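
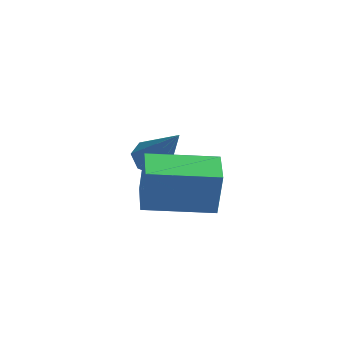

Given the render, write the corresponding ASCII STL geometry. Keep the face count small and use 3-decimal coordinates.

solid 
facet normal -0.972 -0.213 0.100
outer loop
vertex -3.542 -1.214 1.683
vertex -3.797 -0.052 1.677
vertex -3.691 -1.255 0.141
endloop
endfacet
facet normal 0.215 -0.977 0.005
outer loop
vertex -1.563 -0.788 -0.077
vertex -3.542 -1.214 1.683
vertex -3.691 -1.255 0.141
endloop
endfacet
facet normal -0.972 -0.214 0.100
outer loop
vertex -3.691 -1.255 0.141
vertex -3.797 -0.052 1.677
vertex -3.947 -0.093 0.135
endloop
endfacet
facet normal -0.096 -0.026 -0.995
outer loop
vertex -3.947 -0.093 0.135
vertex -1.563 -0.788 -0.077
vertex -3.691 -1.255 0.141
endloop
endfacet
facet normal 0.096 0.026 0.995
outer loop
vertex -3.542 -1.214 1.683
vertex -1.669 0.415 1.459
vertex -3.797 -0.052 1.677
endloop
endfacet
facet normal 0.215 -0.977 0.005
outer loop
vertex -1.413 -0.747 1.465
vertex -3.542 -1.214 1.683
vertex -1.563 -0.788 -0.077
endloop
endfacet
facet normal 0.096 0.026 0.995
outer loop
vertex -1.413 -0.747 1.465
vertex -1.669 0.415 1.459
vertex -3.542 -1.214 1.683
endloop
endfacet
facet normal -0.215 0.977 -0.005
outer loop
vertex -3.797 -0.052 1.677
vertex -1.669 0.415 1.459
vertex -3.947 -0.093 0.135
endloop
endfacet
facet normal -0.096 -0.026 -0.995
outer loop
vertex -1.818 0.374 -0.083
vertex -1.563 -0.788 -0.077
vertex -3.947 -0.093 0.135
endloop
endfacet
facet normal -0.215 0.977 -0.005
outer loop
vertex -3.947 -0.093 0.135
vertex -1.669 0.415 1.459
vertex -1.818 0.374 -0.083
endloop
endfacet
facet normal 0.972 0.213 -0.100
outer loop
vertex -1.818 0.374 -0.083
vertex -1.413 -0.747 1.465
vertex -1.563 -0.788 -0.077
endloop
endfacet
facet normal 0.972 0.214 -0.100
outer loop
vertex -1.669 0.415 1.459
vertex -1.413 -0.747 1.465
vertex -1.818 0.374 -0.083
endloop
endfacet
facet normal -0.473 0.335 -0.815
outer loop
vertex -3.676 3.486 -0.989
vertex -4.184 3.031 -0.881
vertex -4.129 3.678 -0.647
endloop
endfacet
facet normal 0.569 0.753 0.331
outer loop
vertex -3.676 3.486 -0.989
vertex -4.129 3.678 -0.647
vertex -3.196 2.329 0.821
endloop
endfacet
facet normal -0.472 0.335 -0.815
outer loop
vertex -4.129 3.678 -0.647
vertex -4.184 3.031 -0.881
vertex -4.623 3.383 -0.482
endloop
endfacet
facet normal -0.161 0.674 0.721
outer loop
vertex -4.129 3.678 -0.647
vertex -4.623 3.383 -0.482
vertex -3.196 2.329 0.821
endloop
endfacet
facet normal -0.472 0.336 -0.815
outer loop
vertex -4.623 3.383 -0.482
vertex -4.184 3.031 -0.881
vertex -4.787 2.823 -0.618
endloop
endfacet
facet normal -0.668 0.015 0.744
outer loop
vertex -4.623 3.383 -0.482
vertex -4.787 2.823 -0.618
vertex -3.196 2.329 0.821
endloop
endfacet
facet normal -0.471 0.336 -0.816
outer loop
vertex -4.787 2.823 -0.618
vertex -4.184 3.031 -0.881
vertex -4.496 2.42 -0.952
endloop
endfacet
facet normal -0.570 -0.728 0.381
outer loop
vertex -4.787 2.823 -0.618
vertex -4.496 2.42 -0.952
vertex -3.196 2.329 0.821
endloop
endfacet
facet normal -0.473 0.336 -0.815
outer loop
vertex -4.496 2.42 -0.952
vertex -4.184 3.031 -0.881
vertex -3.971 2.477 -1.233
endloop
endfacet
facet normal 0.058 -0.994 -0.093
outer loop
vertex -4.496 2.42 -0.952
vertex -3.971 2.477 -1.233
vertex -3.196 2.329 0.821
endloop
endfacet
facet normal -0.474 0.335 -0.814
outer loop
vertex -3.971 2.477 -1.233
vertex -4.184 3.031 -0.881
vertex -3.606 2.951 -1.25
endloop
endfacet
facet normal 0.744 -0.585 -0.323
outer loop
vertex -3.971 2.477 -1.233
vertex -3.606 2.951 -1.25
vertex -3.196 2.329 0.821
endloop
endfacet
facet normal -0.474 0.335 -0.814
outer loop
vertex -3.606 2.951 -1.25
vertex -4.184 3.031 -0.881
vertex -3.676 3.486 -0.989
endloop
endfacet
facet normal 0.972 0.193 -0.135
outer loop
vertex -3.606 2.951 -1.25
vertex -3.676 3.486 -0.989
vertex -3.196 2.329 0.821
endloop
endfacet

endsolid


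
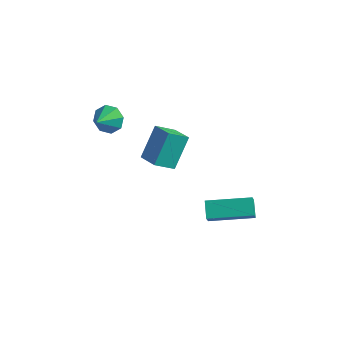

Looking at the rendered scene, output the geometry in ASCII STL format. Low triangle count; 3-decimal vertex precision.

solid 
facet normal -0.890 0.350 -0.291
outer loop
vertex -0.334 -2.354 2.266
vertex 0.185 -1.562 1.632
vertex -0.32 -3.459 0.895
endloop
endfacet
facet normal -0.456 -0.695 0.556
outer loop
vertex 0.695 -3.858 1.228
vertex -0.334 -2.354 2.266
vertex -0.32 -3.459 0.895
endloop
endfacet
facet normal -0.890 0.350 -0.292
outer loop
vertex -0.32 -3.459 0.895
vertex 0.185 -1.562 1.632
vertex 0.2 -2.666 0.262
endloop
endfacet
facet normal 0.009 -0.627 -0.779
outer loop
vertex 0.2 -2.666 0.262
vertex 0.695 -3.858 1.228
vertex -0.32 -3.459 0.895
endloop
endfacet
facet normal -0.008 0.628 0.778
outer loop
vertex -0.334 -2.354 2.266
vertex 1.2 -1.961 1.965
vertex 0.185 -1.562 1.632
endloop
endfacet
facet normal -0.456 -0.695 0.555
outer loop
vertex 0.68 -2.754 2.598
vertex -0.334 -2.354 2.266
vertex 0.695 -3.858 1.228
endloop
endfacet
facet normal -0.008 0.627 0.779
outer loop
vertex 0.68 -2.754 2.598
vertex 1.2 -1.961 1.965
vertex -0.334 -2.354 2.266
endloop
endfacet
facet normal 0.456 0.696 -0.556
outer loop
vertex 0.185 -1.562 1.632
vertex 1.2 -1.961 1.965
vertex 0.2 -2.666 0.262
endloop
endfacet
facet normal 0.007 -0.628 -0.778
outer loop
vertex 1.214 -3.066 0.594
vertex 0.695 -3.858 1.228
vertex 0.2 -2.666 0.262
endloop
endfacet
facet normal 0.456 0.695 -0.556
outer loop
vertex 0.2 -2.666 0.262
vertex 1.2 -1.961 1.965
vertex 1.214 -3.066 0.594
endloop
endfacet
facet normal 0.890 -0.350 0.292
outer loop
vertex 1.214 -3.066 0.594
vertex 0.68 -2.754 2.598
vertex 0.695 -3.858 1.228
endloop
endfacet
facet normal 0.890 -0.351 0.292
outer loop
vertex 1.2 -1.961 1.965
vertex 0.68 -2.754 2.598
vertex 1.214 -3.066 0.594
endloop
endfacet
facet normal -0.524 0.635 0.568
outer loop
vertex 1.633 -1.3 -3.018
vertex 3.399 -0.087 -2.745
vertex 1.418 -0.823 -3.75
endloop
endfacet
facet normal -0.818 -0.562 -0.126
outer loop
vertex 1.921 -1.433 -4.295
vertex 1.633 -1.3 -3.018
vertex 1.418 -0.823 -3.75
endloop
endfacet
facet normal -0.524 0.635 0.567
outer loop
vertex 1.418 -0.823 -3.75
vertex 3.399 -0.087 -2.745
vertex 3.184 0.39 -3.478
endloop
endfacet
facet normal -0.239 0.530 -0.814
outer loop
vertex 3.184 0.39 -3.478
vertex 1.921 -1.433 -4.295
vertex 1.418 -0.823 -3.75
endloop
endfacet
facet normal 0.238 -0.530 0.814
outer loop
vertex 1.633 -1.3 -3.018
vertex 3.902 -0.697 -3.29
vertex 3.399 -0.087 -2.745
endloop
endfacet
facet normal -0.818 -0.562 -0.126
outer loop
vertex 2.136 -1.91 -3.562
vertex 1.633 -1.3 -3.018
vertex 1.921 -1.433 -4.295
endloop
endfacet
facet normal 0.238 -0.530 0.814
outer loop
vertex 2.136 -1.91 -3.562
vertex 3.902 -0.697 -3.29
vertex 1.633 -1.3 -3.018
endloop
endfacet
facet normal 0.818 0.562 0.126
outer loop
vertex 3.399 -0.087 -2.745
vertex 3.902 -0.697 -3.29
vertex 3.184 0.39 -3.478
endloop
endfacet
facet normal -0.238 0.530 -0.814
outer loop
vertex 3.687 -0.22 -4.022
vertex 1.921 -1.433 -4.295
vertex 3.184 0.39 -3.478
endloop
endfacet
facet normal 0.818 0.562 0.126
outer loop
vertex 3.184 0.39 -3.478
vertex 3.902 -0.697 -3.29
vertex 3.687 -0.22 -4.022
endloop
endfacet
facet normal 0.524 -0.635 -0.567
outer loop
vertex 3.687 -0.22 -4.022
vertex 2.136 -1.91 -3.562
vertex 1.921 -1.433 -4.295
endloop
endfacet
facet normal 0.524 -0.635 -0.568
outer loop
vertex 3.902 -0.697 -3.29
vertex 2.136 -1.91 -3.562
vertex 3.687 -0.22 -4.022
endloop
endfacet
facet normal -0.082 0.856 -0.510
outer loop
vertex -1.395 -3.416 2.351
vertex -2.126 -3.366 2.552
vertex -1.469 -3.126 2.85
endloop
endfacet
facet normal 0.883 -0.338 0.327
outer loop
vertex -1.395 -3.416 2.351
vertex -1.469 -3.126 2.85
vertex -2.034 -4.334 3.128
endloop
endfacet
facet normal -0.082 0.856 -0.510
outer loop
vertex -1.469 -3.126 2.85
vertex -2.126 -3.366 2.552
vertex -1.929 -2.977 3.174
endloop
endfacet
facet normal 0.559 -0.071 0.826
outer loop
vertex -1.469 -3.126 2.85
vertex -1.929 -2.977 3.174
vertex -2.034 -4.334 3.128
endloop
endfacet
facet normal -0.082 0.856 -0.510
outer loop
vertex -1.929 -2.977 3.174
vertex -2.126 -3.366 2.552
vertex -2.503 -3.056 3.134
endloop
endfacet
facet normal -0.066 -0.029 0.997
outer loop
vertex -1.929 -2.977 3.174
vertex -2.503 -3.056 3.134
vertex -2.034 -4.334 3.128
endloop
endfacet
facet normal -0.081 0.857 -0.509
outer loop
vertex -2.503 -3.056 3.134
vertex -2.126 -3.366 2.552
vertex -2.857 -3.316 2.753
endloop
endfacet
facet normal -0.628 -0.234 0.743
outer loop
vertex -2.503 -3.056 3.134
vertex -2.857 -3.316 2.753
vertex -2.034 -4.334 3.128
endloop
endfacet
facet normal -0.082 0.856 -0.510
outer loop
vertex -2.857 -3.316 2.753
vertex -2.126 -3.366 2.552
vertex -2.783 -3.606 2.254
endloop
endfacet
facet normal -0.797 -0.566 0.211
outer loop
vertex -2.857 -3.316 2.753
vertex -2.783 -3.606 2.254
vertex -2.034 -4.334 3.128
endloop
endfacet
facet normal -0.082 0.856 -0.510
outer loop
vertex -2.783 -3.606 2.254
vertex -2.126 -3.366 2.552
vertex -2.324 -3.755 1.93
endloop
endfacet
facet normal -0.473 -0.833 -0.288
outer loop
vertex -2.783 -3.606 2.254
vertex -2.324 -3.755 1.93
vertex -2.034 -4.334 3.128
endloop
endfacet
facet normal -0.082 0.857 -0.509
outer loop
vertex -2.324 -3.755 1.93
vertex -2.126 -3.366 2.552
vertex -1.749 -3.676 1.97
endloop
endfacet
facet normal 0.152 -0.875 -0.460
outer loop
vertex -2.324 -3.755 1.93
vertex -1.749 -3.676 1.97
vertex -2.034 -4.334 3.128
endloop
endfacet
facet normal -0.081 0.857 -0.509
outer loop
vertex -1.749 -3.676 1.97
vertex -2.126 -3.366 2.552
vertex -1.395 -3.416 2.351
endloop
endfacet
facet normal 0.713 -0.670 -0.205
outer loop
vertex -1.749 -3.676 1.97
vertex -1.395 -3.416 2.351
vertex -2.034 -4.334 3.128
endloop
endfacet

endsolid


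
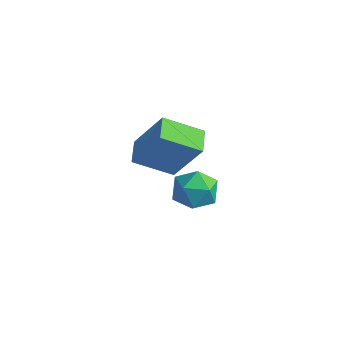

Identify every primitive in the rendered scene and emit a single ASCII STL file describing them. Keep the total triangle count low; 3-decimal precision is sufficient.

solid 
facet normal -0.517 0.837 0.180
outer loop
vertex -1.036 1.194 0.674
vertex 0.169 2.116 -0.157
vertex -2.121 0.926 -1.198
endloop
endfacet
facet normal -0.697 -0.533 0.480
outer loop
vertex -1.589 0.064 -1.383
vertex -1.036 1.194 0.674
vertex -2.121 0.926 -1.198
endloop
endfacet
facet normal -0.517 0.837 0.180
outer loop
vertex -2.121 0.926 -1.198
vertex 0.169 2.116 -0.157
vertex -0.916 1.849 -2.028
endloop
endfacet
facet normal -0.497 -0.123 -0.859
outer loop
vertex -0.916 1.849 -2.028
vertex -1.589 0.064 -1.383
vertex -2.121 0.926 -1.198
endloop
endfacet
facet normal 0.498 0.123 0.858
outer loop
vertex -1.036 1.194 0.674
vertex 0.701 1.254 -0.342
vertex 0.169 2.116 -0.157
endloop
endfacet
facet normal -0.697 -0.533 0.480
outer loop
vertex -0.504 0.331 0.488
vertex -1.036 1.194 0.674
vertex -1.589 0.064 -1.383
endloop
endfacet
facet normal 0.498 0.122 0.859
outer loop
vertex -0.504 0.331 0.488
vertex 0.701 1.254 -0.342
vertex -1.036 1.194 0.674
endloop
endfacet
facet normal 0.697 0.533 -0.480
outer loop
vertex 0.169 2.116 -0.157
vertex 0.701 1.254 -0.342
vertex -0.916 1.849 -2.028
endloop
endfacet
facet normal -0.498 -0.122 -0.858
outer loop
vertex -0.384 0.986 -2.214
vertex -1.589 0.064 -1.383
vertex -0.916 1.849 -2.028
endloop
endfacet
facet normal 0.697 0.533 -0.480
outer loop
vertex -0.916 1.849 -2.028
vertex 0.701 1.254 -0.342
vertex -0.384 0.986 -2.214
endloop
endfacet
facet normal 0.516 -0.837 -0.180
outer loop
vertex -0.384 0.986 -2.214
vertex -0.504 0.331 0.488
vertex -1.589 0.064 -1.383
endloop
endfacet
facet normal 0.517 -0.837 -0.180
outer loop
vertex 0.701 1.254 -0.342
vertex -0.504 0.331 0.488
vertex -0.384 0.986 -2.214
endloop
endfacet
facet normal 0.018 0.993 -0.118
outer loop
vertex 3.008 -1.815 1.324
vertex 2.504 -1.722 2.031
vertex 3.373 -1.728 2.111
endloop
endfacet
facet normal 0.619 0.696 -0.364
outer loop
vertex 3.008 -1.815 1.324
vertex 3.373 -1.728 2.111
vertex 3.693 -2.309 1.544
endloop
endfacet
facet normal 0.441 0.224 -0.869
outer loop
vertex 3.008 -1.815 1.324
vertex 3.693 -2.309 1.544
vertex 3.021 -2.662 1.112
endloop
endfacet
facet normal -0.270 0.230 -0.935
outer loop
vertex 3.008 -1.815 1.324
vertex 3.021 -2.662 1.112
vertex 2.287 -2.299 1.413
endloop
endfacet
facet normal -0.531 0.704 -0.471
outer loop
vertex 3.008 -1.815 1.324
vertex 2.287 -2.299 1.413
vertex 2.504 -1.722 2.031
endloop
endfacet
facet normal 0.924 0.340 0.173
outer loop
vertex 3.693 -2.309 1.544
vertex 3.373 -1.728 2.111
vertex 3.613 -2.521 2.387
endloop
endfacet
facet normal -0.047 0.820 0.571
outer loop
vertex 3.373 -1.728 2.111
vertex 2.504 -1.722 2.031
vertex 2.879 -2.158 2.688
endloop
endfacet
facet normal -0.936 0.352 -0.000
outer loop
vertex 2.504 -1.722 2.031
vertex 2.287 -2.299 1.413
vertex 2.207 -2.511 2.256
endloop
endfacet
facet normal -0.514 -0.417 -0.750
outer loop
vertex 2.287 -2.299 1.413
vertex 3.021 -2.662 1.112
vertex 2.527 -3.092 1.689
endloop
endfacet
facet normal 0.637 -0.423 -0.644
outer loop
vertex 3.021 -2.662 1.112
vertex 3.693 -2.309 1.544
vertex 3.396 -3.098 1.769
endloop
endfacet
facet normal 0.270 -0.230 0.935
outer loop
vertex 2.892 -3.005 2.476
vertex 3.613 -2.521 2.387
vertex 2.879 -2.158 2.688
endloop
endfacet
facet normal -0.441 -0.224 0.869
outer loop
vertex 2.892 -3.005 2.476
vertex 2.879 -2.158 2.688
vertex 2.207 -2.511 2.256
endloop
endfacet
facet normal -0.619 -0.696 0.364
outer loop
vertex 2.892 -3.005 2.476
vertex 2.207 -2.511 2.256
vertex 2.527 -3.092 1.689
endloop
endfacet
facet normal -0.018 -0.993 0.118
outer loop
vertex 2.892 -3.005 2.476
vertex 2.527 -3.092 1.689
vertex 3.396 -3.098 1.769
endloop
endfacet
facet normal 0.531 -0.704 0.471
outer loop
vertex 2.892 -3.005 2.476
vertex 3.396 -3.098 1.769
vertex 3.613 -2.521 2.387
endloop
endfacet
facet normal 0.514 0.417 0.750
outer loop
vertex 2.879 -2.158 2.688
vertex 3.613 -2.521 2.387
vertex 3.373 -1.728 2.111
endloop
endfacet
facet normal -0.637 0.423 0.644
outer loop
vertex 2.207 -2.511 2.256
vertex 2.879 -2.158 2.688
vertex 2.504 -1.722 2.031
endloop
endfacet
facet normal -0.924 -0.340 -0.173
outer loop
vertex 2.527 -3.092 1.689
vertex 2.207 -2.511 2.256
vertex 2.287 -2.299 1.413
endloop
endfacet
facet normal 0.047 -0.820 -0.571
outer loop
vertex 3.396 -3.098 1.769
vertex 2.527 -3.092 1.689
vertex 3.021 -2.662 1.112
endloop
endfacet
facet normal 0.936 -0.352 0.000
outer loop
vertex 3.613 -2.521 2.387
vertex 3.396 -3.098 1.769
vertex 3.693 -2.309 1.544
endloop
endfacet

endsolid


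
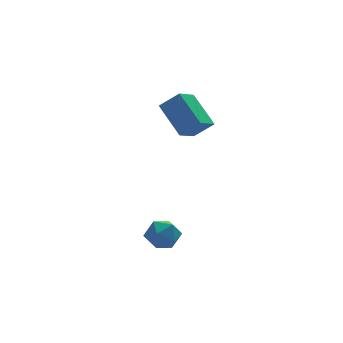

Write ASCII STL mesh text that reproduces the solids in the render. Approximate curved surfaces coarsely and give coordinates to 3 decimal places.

solid 
facet normal 0.247 0.282 0.927
outer loop
vertex -0.265 0.088 -1.474
vertex -0.894 -0.152 -1.233
vertex -0.329 -0.588 -1.251
endloop
endfacet
facet normal 0.828 0.103 0.551
outer loop
vertex -0.265 0.088 -1.474
vertex -0.329 -0.588 -1.251
vertex 0.046 -0.44 -1.842
endloop
endfacet
facet normal 0.853 0.521 -0.027
outer loop
vertex -0.265 0.088 -1.474
vertex 0.046 -0.44 -1.842
vertex -0.288 0.088 -2.189
endloop
endfacet
facet normal 0.287 0.958 -0.009
outer loop
vertex -0.265 0.088 -1.474
vertex -0.288 0.088 -2.189
vertex -0.87 0.266 -1.812
endloop
endfacet
facet normal -0.086 0.809 0.581
outer loop
vertex -0.265 0.088 -1.474
vertex -0.87 0.266 -1.812
vertex -0.894 -0.152 -1.233
endloop
endfacet
facet normal 0.751 -0.570 0.334
outer loop
vertex 0.046 -0.44 -1.842
vertex -0.329 -0.588 -1.251
vertex -0.39 -1.006 -1.828
endloop
endfacet
facet normal -0.187 -0.282 0.941
outer loop
vertex -0.329 -0.588 -1.251
vertex -0.894 -0.152 -1.233
vertex -0.972 -0.828 -1.451
endloop
endfacet
facet normal -0.728 0.570 0.381
outer loop
vertex -0.894 -0.152 -1.233
vertex -0.87 0.266 -1.812
vertex -1.306 -0.3 -1.798
endloop
endfacet
facet normal -0.124 0.810 -0.574
outer loop
vertex -0.87 0.266 -1.812
vertex -0.288 0.088 -2.189
vertex -0.931 -0.152 -2.389
endloop
endfacet
facet normal 0.791 0.103 -0.604
outer loop
vertex -0.288 0.088 -2.189
vertex 0.046 -0.44 -1.842
vertex -0.366 -0.588 -2.407
endloop
endfacet
facet normal -0.287 -0.958 0.009
outer loop
vertex -0.995 -0.828 -2.166
vertex -0.39 -1.006 -1.828
vertex -0.972 -0.828 -1.451
endloop
endfacet
facet normal -0.853 -0.521 0.027
outer loop
vertex -0.995 -0.828 -2.166
vertex -0.972 -0.828 -1.451
vertex -1.306 -0.3 -1.798
endloop
endfacet
facet normal -0.828 -0.103 -0.551
outer loop
vertex -0.995 -0.828 -2.166
vertex -1.306 -0.3 -1.798
vertex -0.931 -0.152 -2.389
endloop
endfacet
facet normal -0.247 -0.282 -0.927
outer loop
vertex -0.995 -0.828 -2.166
vertex -0.931 -0.152 -2.389
vertex -0.366 -0.588 -2.407
endloop
endfacet
facet normal 0.086 -0.809 -0.581
outer loop
vertex -0.995 -0.828 -2.166
vertex -0.366 -0.588 -2.407
vertex -0.39 -1.006 -1.828
endloop
endfacet
facet normal 0.124 -0.810 0.574
outer loop
vertex -0.972 -0.828 -1.451
vertex -0.39 -1.006 -1.828
vertex -0.329 -0.588 -1.251
endloop
endfacet
facet normal -0.791 -0.103 0.604
outer loop
vertex -1.306 -0.3 -1.798
vertex -0.972 -0.828 -1.451
vertex -0.894 -0.152 -1.233
endloop
endfacet
facet normal -0.751 0.570 -0.334
outer loop
vertex -0.931 -0.152 -2.389
vertex -1.306 -0.3 -1.798
vertex -0.87 0.266 -1.812
endloop
endfacet
facet normal 0.187 0.282 -0.941
outer loop
vertex -0.366 -0.588 -2.407
vertex -0.931 -0.152 -2.389
vertex -0.288 0.088 -2.189
endloop
endfacet
facet normal 0.728 -0.570 -0.381
outer loop
vertex -0.39 -1.006 -1.828
vertex -0.366 -0.588 -2.407
vertex 0.046 -0.44 -1.842
endloop
endfacet
facet normal -0.696 -0.579 0.426
outer loop
vertex 1.296 1.434 2.522
vertex 0.894 2.636 3.498
vertex 0.63 1.748 1.861
endloop
endfacet
facet normal 0.251 -0.751 -0.610
outer loop
vertex 1.346 2.344 1.422
vertex 1.296 1.434 2.522
vertex 0.63 1.748 1.861
endloop
endfacet
facet normal -0.695 -0.579 0.426
outer loop
vertex 0.63 1.748 1.861
vertex 0.894 2.636 3.498
vertex 0.227 2.95 2.837
endloop
endfacet
facet normal -0.673 0.317 -0.668
outer loop
vertex 0.227 2.95 2.837
vertex 1.346 2.344 1.422
vertex 0.63 1.748 1.861
endloop
endfacet
facet normal 0.673 -0.317 0.668
outer loop
vertex 1.296 1.434 2.522
vertex 1.61 3.232 3.059
vertex 0.894 2.636 3.498
endloop
endfacet
facet normal 0.251 -0.751 -0.610
outer loop
vertex 2.013 2.03 2.083
vertex 1.296 1.434 2.522
vertex 1.346 2.344 1.422
endloop
endfacet
facet normal 0.673 -0.317 0.668
outer loop
vertex 2.013 2.03 2.083
vertex 1.61 3.232 3.059
vertex 1.296 1.434 2.522
endloop
endfacet
facet normal -0.251 0.751 0.610
outer loop
vertex 0.894 2.636 3.498
vertex 1.61 3.232 3.059
vertex 0.227 2.95 2.837
endloop
endfacet
facet normal -0.673 0.317 -0.668
outer loop
vertex 0.944 3.546 2.398
vertex 1.346 2.344 1.422
vertex 0.227 2.95 2.837
endloop
endfacet
facet normal -0.251 0.752 0.610
outer loop
vertex 0.227 2.95 2.837
vertex 1.61 3.232 3.059
vertex 0.944 3.546 2.398
endloop
endfacet
facet normal 0.695 0.579 -0.426
outer loop
vertex 0.944 3.546 2.398
vertex 2.013 2.03 2.083
vertex 1.346 2.344 1.422
endloop
endfacet
facet normal 0.695 0.579 -0.426
outer loop
vertex 1.61 3.232 3.059
vertex 2.013 2.03 2.083
vertex 0.944 3.546 2.398
endloop
endfacet

endsolid


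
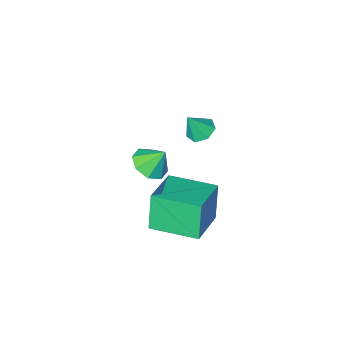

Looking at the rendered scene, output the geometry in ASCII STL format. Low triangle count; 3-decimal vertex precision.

solid 
facet normal 0.408 -0.385 -0.828
outer loop
vertex 0.363 -4.574 -1.007
vertex -0.226 -4.212 -1.466
vertex 0.528 -3.991 -1.197
endloop
endfacet
facet normal 0.486 0.144 0.862
outer loop
vertex 0.363 -4.574 -1.007
vertex 0.528 -3.991 -1.197
vertex -0.674 -3.788 -0.554
endloop
endfacet
facet normal 0.408 -0.384 -0.828
outer loop
vertex 0.528 -3.991 -1.197
vertex -0.226 -4.212 -1.466
vertex 0.251 -3.537 -1.544
endloop
endfacet
facet normal 0.426 0.699 0.575
outer loop
vertex 0.528 -3.991 -1.197
vertex 0.251 -3.537 -1.544
vertex -0.674 -3.788 -0.554
endloop
endfacet
facet normal 0.408 -0.384 -0.828
outer loop
vertex 0.251 -3.537 -1.544
vertex -0.226 -4.212 -1.466
vertex -0.305 -3.478 -1.845
endloop
endfacet
facet normal -0.020 0.973 0.228
outer loop
vertex 0.251 -3.537 -1.544
vertex -0.305 -3.478 -1.845
vertex -0.674 -3.788 -0.554
endloop
endfacet
facet normal 0.408 -0.384 -0.829
outer loop
vertex -0.305 -3.478 -1.845
vertex -0.226 -4.212 -1.466
vertex -0.815 -3.849 -1.924
endloop
endfacet
facet normal -0.591 0.807 0.025
outer loop
vertex -0.305 -3.478 -1.845
vertex -0.815 -3.849 -1.924
vertex -0.674 -3.788 -0.554
endloop
endfacet
facet normal 0.407 -0.385 -0.828
outer loop
vertex -0.815 -3.849 -1.924
vertex -0.226 -4.212 -1.466
vertex -0.98 -4.432 -1.734
endloop
endfacet
facet normal -0.951 0.297 0.085
outer loop
vertex -0.815 -3.849 -1.924
vertex -0.98 -4.432 -1.734
vertex -0.674 -3.788 -0.554
endloop
endfacet
facet normal 0.407 -0.385 -0.828
outer loop
vertex -0.98 -4.432 -1.734
vertex -0.226 -4.212 -1.466
vertex -0.703 -4.886 -1.387
endloop
endfacet
facet normal -0.891 -0.259 0.372
outer loop
vertex -0.98 -4.432 -1.734
vertex -0.703 -4.886 -1.387
vertex -0.674 -3.788 -0.554
endloop
endfacet
facet normal 0.407 -0.385 -0.828
outer loop
vertex -0.703 -4.886 -1.387
vertex -0.226 -4.212 -1.466
vertex -0.146 -4.945 -1.086
endloop
endfacet
facet normal -0.445 -0.534 0.719
outer loop
vertex -0.703 -4.886 -1.387
vertex -0.146 -4.945 -1.086
vertex -0.674 -3.788 -0.554
endloop
endfacet
facet normal 0.409 -0.384 -0.828
outer loop
vertex -0.146 -4.945 -1.086
vertex -0.226 -4.212 -1.466
vertex 0.363 -4.574 -1.007
endloop
endfacet
facet normal 0.124 -0.367 0.922
outer loop
vertex -0.146 -4.945 -1.086
vertex 0.363 -4.574 -1.007
vertex -0.674 -3.788 -0.554
endloop
endfacet
facet normal -0.634 0.772 0.044
outer loop
vertex -2.119 -2.216 -2.073
vertex -0.68 -1.062 -1.577
vertex -1.82 -1.876 -3.733
endloop
endfacet
facet normal -0.753 -0.604 -0.259
outer loop
vertex -0.52 -3.458 -3.823
vertex -2.119 -2.216 -2.073
vertex -1.82 -1.876 -3.733
endloop
endfacet
facet normal -0.634 0.772 0.044
outer loop
vertex -1.82 -1.876 -3.733
vertex -0.68 -1.062 -1.577
vertex -0.381 -0.722 -3.236
endloop
endfacet
facet normal 0.174 0.198 -0.965
outer loop
vertex -0.381 -0.722 -3.236
vertex -0.52 -3.458 -3.823
vertex -1.82 -1.876 -3.733
endloop
endfacet
facet normal -0.174 -0.198 0.965
outer loop
vertex -2.119 -2.216 -2.073
vertex 0.62 -2.644 -1.667
vertex -0.68 -1.062 -1.577
endloop
endfacet
facet normal -0.753 -0.604 -0.260
outer loop
vertex -0.819 -3.798 -2.164
vertex -2.119 -2.216 -2.073
vertex -0.52 -3.458 -3.823
endloop
endfacet
facet normal -0.174 -0.198 0.965
outer loop
vertex -0.819 -3.798 -2.164
vertex 0.62 -2.644 -1.667
vertex -2.119 -2.216 -2.073
endloop
endfacet
facet normal 0.753 0.604 0.260
outer loop
vertex -0.68 -1.062 -1.577
vertex 0.62 -2.644 -1.667
vertex -0.381 -0.722 -3.236
endloop
endfacet
facet normal 0.174 0.198 -0.965
outer loop
vertex 0.919 -2.304 -3.327
vertex -0.52 -3.458 -3.823
vertex -0.381 -0.722 -3.236
endloop
endfacet
facet normal 0.753 0.604 0.259
outer loop
vertex -0.381 -0.722 -3.236
vertex 0.62 -2.644 -1.667
vertex 0.919 -2.304 -3.327
endloop
endfacet
facet normal 0.634 -0.772 -0.044
outer loop
vertex 0.919 -2.304 -3.327
vertex -0.819 -3.798 -2.164
vertex -0.52 -3.458 -3.823
endloop
endfacet
facet normal 0.634 -0.772 -0.044
outer loop
vertex 0.62 -2.644 -1.667
vertex -0.819 -3.798 -2.164
vertex 0.919 -2.304 -3.327
endloop
endfacet
facet normal -0.492 0.075 -0.867
outer loop
vertex -0.944 -2.645 1.309
vertex -1.463 -2.468 1.619
vertex -1.001 -2.107 1.388
endloop
endfacet
facet normal 0.994 0.110 -0.029
outer loop
vertex -0.944 -2.645 1.309
vertex -1.001 -2.107 1.388
vertex -0.917 -2.552 2.581
endloop
endfacet
facet normal -0.492 0.075 -0.867
outer loop
vertex -1.001 -2.107 1.388
vertex -1.463 -2.468 1.619
vertex -1.406 -1.841 1.641
endloop
endfacet
facet normal 0.631 0.740 0.232
outer loop
vertex -1.001 -2.107 1.388
vertex -1.406 -1.841 1.641
vertex -0.917 -2.552 2.581
endloop
endfacet
facet normal -0.493 0.075 -0.867
outer loop
vertex -1.406 -1.841 1.641
vertex -1.463 -2.468 1.619
vertex -1.854 -2.047 1.878
endloop
endfacet
facet normal -0.037 0.788 0.615
outer loop
vertex -1.406 -1.841 1.641
vertex -1.854 -2.047 1.878
vertex -0.917 -2.552 2.581
endloop
endfacet
facet normal -0.492 0.077 -0.867
outer loop
vertex -1.854 -2.047 1.878
vertex -1.463 -2.468 1.619
vertex -2.008 -2.57 1.919
endloop
endfacet
facet normal -0.509 0.215 0.833
outer loop
vertex -1.854 -2.047 1.878
vertex -2.008 -2.57 1.919
vertex -0.917 -2.552 2.581
endloop
endfacet
facet normal -0.492 0.077 -0.867
outer loop
vertex -2.008 -2.57 1.919
vertex -1.463 -2.468 1.619
vertex -1.752 -3.016 1.734
endloop
endfacet
facet normal -0.428 -0.545 0.721
outer loop
vertex -2.008 -2.57 1.919
vertex -1.752 -3.016 1.734
vertex -0.917 -2.552 2.581
endloop
endfacet
facet normal -0.491 0.077 -0.868
outer loop
vertex -1.752 -3.016 1.734
vertex -1.463 -2.468 1.619
vertex -1.278 -3.049 1.463
endloop
endfacet
facet normal 0.143 -0.921 0.363
outer loop
vertex -1.752 -3.016 1.734
vertex -1.278 -3.049 1.463
vertex -0.917 -2.552 2.581
endloop
endfacet
facet normal -0.492 0.076 -0.867
outer loop
vertex -1.278 -3.049 1.463
vertex -1.463 -2.468 1.619
vertex -0.944 -2.645 1.309
endloop
endfacet
facet normal 0.776 -0.630 0.030
outer loop
vertex -1.278 -3.049 1.463
vertex -0.944 -2.645 1.309
vertex -0.917 -2.552 2.581
endloop
endfacet

endsolid


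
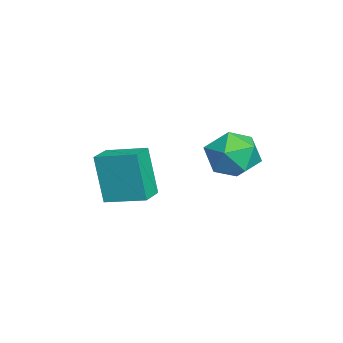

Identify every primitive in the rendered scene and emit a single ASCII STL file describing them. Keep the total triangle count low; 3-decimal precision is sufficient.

solid 
facet normal -0.927 0.352 -0.128
outer loop
vertex -1.923 -3.861 -0.964
vertex -1.419 -2.406 -0.61
vertex -1.524 -3.521 -2.925
endloop
endfacet
facet normal -0.319 -0.921 -0.224
outer loop
vertex -0.541 -3.894 -2.79
vertex -1.923 -3.861 -0.964
vertex -1.524 -3.521 -2.925
endloop
endfacet
facet normal -0.927 0.352 -0.128
outer loop
vertex -1.524 -3.521 -2.925
vertex -1.419 -2.406 -0.61
vertex -1.02 -2.066 -2.571
endloop
endfacet
facet normal 0.196 0.167 -0.966
outer loop
vertex -1.02 -2.066 -2.571
vertex -0.541 -3.894 -2.79
vertex -1.524 -3.521 -2.925
endloop
endfacet
facet normal -0.196 -0.167 0.966
outer loop
vertex -1.923 -3.861 -0.964
vertex -0.436 -2.779 -0.475
vertex -1.419 -2.406 -0.61
endloop
endfacet
facet normal -0.319 -0.921 -0.224
outer loop
vertex -0.94 -4.234 -0.829
vertex -1.923 -3.861 -0.964
vertex -0.541 -3.894 -2.79
endloop
endfacet
facet normal -0.196 -0.167 0.966
outer loop
vertex -0.94 -4.234 -0.829
vertex -0.436 -2.779 -0.475
vertex -1.923 -3.861 -0.964
endloop
endfacet
facet normal 0.319 0.921 0.224
outer loop
vertex -1.419 -2.406 -0.61
vertex -0.436 -2.779 -0.475
vertex -1.02 -2.066 -2.571
endloop
endfacet
facet normal 0.196 0.167 -0.966
outer loop
vertex -0.037 -2.439 -2.436
vertex -0.541 -3.894 -2.79
vertex -1.02 -2.066 -2.571
endloop
endfacet
facet normal 0.319 0.921 0.224
outer loop
vertex -1.02 -2.066 -2.571
vertex -0.436 -2.779 -0.475
vertex -0.037 -2.439 -2.436
endloop
endfacet
facet normal 0.927 -0.352 0.128
outer loop
vertex -0.037 -2.439 -2.436
vertex -0.94 -4.234 -0.829
vertex -0.541 -3.894 -2.79
endloop
endfacet
facet normal 0.927 -0.352 0.128
outer loop
vertex -0.436 -2.779 -0.475
vertex -0.94 -4.234 -0.829
vertex -0.037 -2.439 -2.436
endloop
endfacet
facet normal -0.611 0.785 -0.106
outer loop
vertex 1.221 1.327 0.03
vertex 0.406 0.675 -0.098
vertex 0.667 1.008 0.865
endloop
endfacet
facet normal -0.062 0.945 0.320
outer loop
vertex 1.221 1.327 0.03
vertex 0.667 1.008 0.865
vertex 1.715 1.058 0.919
endloop
endfacet
facet normal 0.541 0.840 -0.046
outer loop
vertex 1.221 1.327 0.03
vertex 1.715 1.058 0.919
vertex 2.103 0.757 -0.011
endloop
endfacet
facet normal 0.364 0.614 -0.701
outer loop
vertex 1.221 1.327 0.03
vertex 2.103 0.757 -0.011
vertex 1.294 0.52 -0.639
endloop
endfacet
facet normal -0.348 0.580 -0.737
outer loop
vertex 1.221 1.327 0.03
vertex 1.294 0.52 -0.639
vertex 0.406 0.675 -0.098
endloop
endfacet
facet normal -0.068 0.489 0.870
outer loop
vertex 1.715 1.058 0.919
vertex 0.667 1.008 0.865
vertex 1.206 0.24 1.339
endloop
endfacet
facet normal -0.957 0.229 0.180
outer loop
vertex 0.667 1.008 0.865
vertex 0.406 0.675 -0.098
vertex 0.397 0.003 0.711
endloop
endfacet
facet normal -0.530 -0.102 -0.842
outer loop
vertex 0.406 0.675 -0.098
vertex 1.294 0.52 -0.639
vertex 0.785 -0.298 -0.219
endloop
endfacet
facet normal 0.621 -0.047 -0.782
outer loop
vertex 1.294 0.52 -0.639
vertex 2.103 0.757 -0.011
vertex 1.833 -0.248 -0.165
endloop
endfacet
facet normal 0.907 0.319 0.275
outer loop
vertex 2.103 0.757 -0.011
vertex 1.715 1.058 0.919
vertex 2.094 0.085 0.798
endloop
endfacet
facet normal -0.364 -0.614 0.701
outer loop
vertex 1.279 -0.567 0.67
vertex 1.206 0.24 1.339
vertex 0.397 0.003 0.711
endloop
endfacet
facet normal -0.541 -0.840 0.046
outer loop
vertex 1.279 -0.567 0.67
vertex 0.397 0.003 0.711
vertex 0.785 -0.298 -0.219
endloop
endfacet
facet normal 0.062 -0.945 -0.320
outer loop
vertex 1.279 -0.567 0.67
vertex 0.785 -0.298 -0.219
vertex 1.833 -0.248 -0.165
endloop
endfacet
facet normal 0.611 -0.785 0.106
outer loop
vertex 1.279 -0.567 0.67
vertex 1.833 -0.248 -0.165
vertex 2.094 0.085 0.798
endloop
endfacet
facet normal 0.348 -0.580 0.737
outer loop
vertex 1.279 -0.567 0.67
vertex 2.094 0.085 0.798
vertex 1.206 0.24 1.339
endloop
endfacet
facet normal -0.621 0.047 0.782
outer loop
vertex 0.397 0.003 0.711
vertex 1.206 0.24 1.339
vertex 0.667 1.008 0.865
endloop
endfacet
facet normal -0.907 -0.319 -0.275
outer loop
vertex 0.785 -0.298 -0.219
vertex 0.397 0.003 0.711
vertex 0.406 0.675 -0.098
endloop
endfacet
facet normal 0.068 -0.489 -0.870
outer loop
vertex 1.833 -0.248 -0.165
vertex 0.785 -0.298 -0.219
vertex 1.294 0.52 -0.639
endloop
endfacet
facet normal 0.957 -0.229 -0.180
outer loop
vertex 2.094 0.085 0.798
vertex 1.833 -0.248 -0.165
vertex 2.103 0.757 -0.011
endloop
endfacet
facet normal 0.530 0.102 0.842
outer loop
vertex 1.206 0.24 1.339
vertex 2.094 0.085 0.798
vertex 1.715 1.058 0.919
endloop
endfacet

endsolid


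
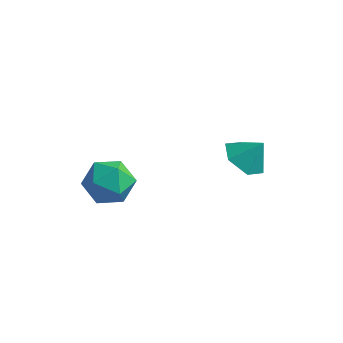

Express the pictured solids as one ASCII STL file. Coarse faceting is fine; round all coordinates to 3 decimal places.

solid 
facet normal -0.530 -0.279 -0.801
outer loop
vertex 2.07 1.614 -0.814
vertex 1.224 1.638 -0.263
vertex 1.531 2.466 -0.754
endloop
endfacet
facet normal 0.844 0.536 -0.022
outer loop
vertex 2.07 1.614 -0.814
vertex 1.531 2.466 -0.754
vertex 1.876 1.982 0.723
endloop
endfacet
facet normal -0.530 -0.279 -0.801
outer loop
vertex 1.531 2.466 -0.754
vertex 1.224 1.638 -0.263
vertex 0.685 2.49 -0.203
endloop
endfacet
facet normal 0.198 0.944 0.263
outer loop
vertex 1.531 2.466 -0.754
vertex 0.685 2.49 -0.203
vertex 1.876 1.982 0.723
endloop
endfacet
facet normal -0.530 -0.279 -0.801
outer loop
vertex 0.685 2.49 -0.203
vertex 1.224 1.638 -0.263
vertex 0.378 1.663 0.288
endloop
endfacet
facet normal -0.339 0.570 0.748
outer loop
vertex 0.685 2.49 -0.203
vertex 0.378 1.663 0.288
vertex 1.876 1.982 0.723
endloop
endfacet
facet normal -0.530 -0.280 -0.801
outer loop
vertex 0.378 1.663 0.288
vertex 1.224 1.638 -0.263
vertex 0.917 0.811 0.229
endloop
endfacet
facet normal -0.231 -0.212 0.950
outer loop
vertex 0.378 1.663 0.288
vertex 0.917 0.811 0.229
vertex 1.876 1.982 0.723
endloop
endfacet
facet normal -0.529 -0.280 -0.801
outer loop
vertex 0.917 0.811 0.229
vertex 1.224 1.638 -0.263
vertex 1.764 0.786 -0.322
endloop
endfacet
facet normal 0.415 -0.620 0.666
outer loop
vertex 0.917 0.811 0.229
vertex 1.764 0.786 -0.322
vertex 1.876 1.982 0.723
endloop
endfacet
facet normal -0.529 -0.280 -0.801
outer loop
vertex 1.764 0.786 -0.322
vertex 1.224 1.638 -0.263
vertex 2.07 1.614 -0.814
endloop
endfacet
facet normal 0.953 -0.246 0.179
outer loop
vertex 1.764 0.786 -0.322
vertex 2.07 1.614 -0.814
vertex 1.876 1.982 0.723
endloop
endfacet
facet normal -0.975 0.129 0.183
outer loop
vertex -3.079 -2.37 0.581
vertex -3.207 -3.473 0.675
vertex -2.958 -2.862 1.574
endloop
endfacet
facet normal -0.597 0.688 0.413
outer loop
vertex -3.079 -2.37 0.581
vertex -2.958 -2.862 1.574
vertex -2.251 -2.06 1.26
endloop
endfacet
facet normal -0.242 0.960 -0.143
outer loop
vertex -3.079 -2.37 0.581
vertex -2.251 -2.06 1.26
vertex -2.062 -2.175 0.168
endloop
endfacet
facet normal -0.401 0.569 -0.718
outer loop
vertex -3.079 -2.37 0.581
vertex -2.062 -2.175 0.168
vertex -2.653 -3.048 -0.194
endloop
endfacet
facet normal -0.854 0.055 -0.517
outer loop
vertex -3.079 -2.37 0.581
vertex -2.653 -3.048 -0.194
vertex -3.207 -3.473 0.675
endloop
endfacet
facet normal -0.117 0.450 0.885
outer loop
vertex -2.251 -2.06 1.26
vertex -2.958 -2.862 1.574
vertex -1.867 -2.972 1.774
endloop
endfacet
facet normal -0.729 -0.455 0.511
outer loop
vertex -2.958 -2.862 1.574
vertex -3.207 -3.473 0.675
vertex -2.458 -3.845 1.412
endloop
endfacet
facet normal -0.533 -0.574 -0.621
outer loop
vertex -3.207 -3.473 0.675
vertex -2.653 -3.048 -0.194
vertex -2.269 -3.96 0.32
endloop
endfacet
facet normal 0.199 0.257 -0.946
outer loop
vertex -2.653 -3.048 -0.194
vertex -2.062 -2.175 0.168
vertex -1.562 -3.158 0.006
endloop
endfacet
facet normal 0.456 0.890 -0.015
outer loop
vertex -2.062 -2.175 0.168
vertex -2.251 -2.06 1.26
vertex -1.313 -2.547 0.905
endloop
endfacet
facet normal 0.401 -0.569 0.718
outer loop
vertex -1.441 -3.65 0.999
vertex -1.867 -2.972 1.774
vertex -2.458 -3.845 1.412
endloop
endfacet
facet normal 0.242 -0.960 0.143
outer loop
vertex -1.441 -3.65 0.999
vertex -2.458 -3.845 1.412
vertex -2.269 -3.96 0.32
endloop
endfacet
facet normal 0.597 -0.688 -0.413
outer loop
vertex -1.441 -3.65 0.999
vertex -2.269 -3.96 0.32
vertex -1.562 -3.158 0.006
endloop
endfacet
facet normal 0.975 -0.129 -0.183
outer loop
vertex -1.441 -3.65 0.999
vertex -1.562 -3.158 0.006
vertex -1.313 -2.547 0.905
endloop
endfacet
facet normal 0.854 -0.055 0.517
outer loop
vertex -1.441 -3.65 0.999
vertex -1.313 -2.547 0.905
vertex -1.867 -2.972 1.774
endloop
endfacet
facet normal -0.199 -0.257 0.946
outer loop
vertex -2.458 -3.845 1.412
vertex -1.867 -2.972 1.774
vertex -2.958 -2.862 1.574
endloop
endfacet
facet normal -0.456 -0.890 0.015
outer loop
vertex -2.269 -3.96 0.32
vertex -2.458 -3.845 1.412
vertex -3.207 -3.473 0.675
endloop
endfacet
facet normal 0.117 -0.450 -0.885
outer loop
vertex -1.562 -3.158 0.006
vertex -2.269 -3.96 0.32
vertex -2.653 -3.048 -0.194
endloop
endfacet
facet normal 0.729 0.455 -0.511
outer loop
vertex -1.313 -2.547 0.905
vertex -1.562 -3.158 0.006
vertex -2.062 -2.175 0.168
endloop
endfacet
facet normal 0.533 0.574 0.621
outer loop
vertex -1.867 -2.972 1.774
vertex -1.313 -2.547 0.905
vertex -2.251 -2.06 1.26
endloop
endfacet

endsolid


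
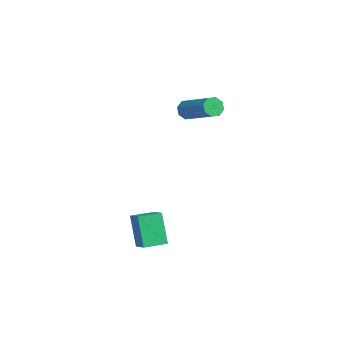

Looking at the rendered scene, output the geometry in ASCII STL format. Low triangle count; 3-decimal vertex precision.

solid 
facet normal -0.854 -0.330 -0.403
outer loop
vertex -0.646 3.329 2.345
vertex -0.919 3.513 2.773
vertex -0.773 3.719 2.295
endloop
endfacet
facet normal 0.421 0.021 -0.907
outer loop
vertex -0.646 3.329 2.345
vertex -0.773 3.719 2.295
vertex 0.993 3.963 3.12
endloop
endfacet
facet normal 0.421 0.022 -0.907
outer loop
vertex 0.993 3.963 3.12
vertex -0.773 3.719 2.295
vertex 0.865 4.353 3.07
endloop
endfacet
facet normal 0.852 0.332 0.404
outer loop
vertex 0.993 3.963 3.12
vertex 0.865 4.353 3.07
vertex 0.719 4.147 3.547
endloop
endfacet
facet normal -0.853 -0.331 -0.403
outer loop
vertex -0.773 3.719 2.295
vertex -0.919 3.513 2.773
vertex -0.986 3.988 2.525
endloop
endfacet
facet normal 0.079 0.683 -0.726
outer loop
vertex -0.773 3.719 2.295
vertex -0.986 3.988 2.525
vertex 0.865 4.353 3.07
endloop
endfacet
facet normal 0.079 0.683 -0.726
outer loop
vertex 0.865 4.353 3.07
vertex -0.986 3.988 2.525
vertex 0.652 4.622 3.3
endloop
endfacet
facet normal 0.853 0.330 0.404
outer loop
vertex 0.865 4.353 3.07
vertex 0.652 4.622 3.3
vertex 0.719 4.147 3.547
endloop
endfacet
facet normal -0.853 -0.331 -0.403
outer loop
vertex -0.986 3.988 2.525
vertex -0.919 3.513 2.773
vertex -1.16 3.98 2.9
endloop
endfacet
facet normal -0.307 0.944 -0.122
outer loop
vertex -0.986 3.988 2.525
vertex -1.16 3.98 2.9
vertex 0.652 4.622 3.3
endloop
endfacet
facet normal -0.308 0.944 -0.119
outer loop
vertex 0.652 4.622 3.3
vertex -1.16 3.98 2.9
vertex 0.479 4.613 3.675
endloop
endfacet
facet normal 0.854 0.330 0.402
outer loop
vertex 0.652 4.622 3.3
vertex 0.479 4.613 3.675
vertex 0.719 4.147 3.547
endloop
endfacet
facet normal -0.853 -0.330 -0.405
outer loop
vertex -1.16 3.98 2.9
vertex -0.919 3.513 2.773
vertex -1.193 3.697 3.2
endloop
endfacet
facet normal -0.515 0.651 0.558
outer loop
vertex -1.16 3.98 2.9
vertex -1.193 3.697 3.2
vertex 0.479 4.613 3.675
endloop
endfacet
facet normal -0.515 0.652 0.556
outer loop
vertex 0.479 4.613 3.675
vertex -1.193 3.697 3.2
vertex 0.446 4.331 3.975
endloop
endfacet
facet normal 0.854 0.329 0.403
outer loop
vertex 0.479 4.613 3.675
vertex 0.446 4.331 3.975
vertex 0.719 4.147 3.547
endloop
endfacet
facet normal -0.852 -0.332 -0.404
outer loop
vertex -1.193 3.697 3.2
vertex -0.919 3.513 2.773
vertex -1.065 3.307 3.25
endloop
endfacet
facet normal -0.420 -0.022 0.907
outer loop
vertex -1.193 3.697 3.2
vertex -1.065 3.307 3.25
vertex 0.446 4.331 3.975
endloop
endfacet
facet normal -0.421 -0.021 0.907
outer loop
vertex 0.446 4.331 3.975
vertex -1.065 3.307 3.25
vertex 0.573 3.941 4.025
endloop
endfacet
facet normal 0.854 0.330 0.403
outer loop
vertex 0.446 4.331 3.975
vertex 0.573 3.941 4.025
vertex 0.719 4.147 3.547
endloop
endfacet
facet normal -0.853 -0.330 -0.404
outer loop
vertex -1.065 3.307 3.25
vertex -0.919 3.513 2.773
vertex -0.852 3.038 3.02
endloop
endfacet
facet normal -0.079 -0.683 0.726
outer loop
vertex -1.065 3.307 3.25
vertex -0.852 3.038 3.02
vertex 0.573 3.941 4.025
endloop
endfacet
facet normal -0.079 -0.683 0.726
outer loop
vertex 0.573 3.941 4.025
vertex -0.852 3.038 3.02
vertex 0.786 3.672 3.795
endloop
endfacet
facet normal 0.853 0.331 0.403
outer loop
vertex 0.573 3.941 4.025
vertex 0.786 3.672 3.795
vertex 0.719 4.147 3.547
endloop
endfacet
facet normal -0.854 -0.330 -0.402
outer loop
vertex -0.852 3.038 3.02
vertex -0.919 3.513 2.773
vertex -0.679 3.047 2.645
endloop
endfacet
facet normal 0.309 -0.944 0.120
outer loop
vertex -0.852 3.038 3.02
vertex -0.679 3.047 2.645
vertex 0.786 3.672 3.795
endloop
endfacet
facet normal 0.307 -0.944 0.122
outer loop
vertex 0.786 3.672 3.795
vertex -0.679 3.047 2.645
vertex 0.96 3.68 3.42
endloop
endfacet
facet normal 0.853 0.331 0.403
outer loop
vertex 0.786 3.672 3.795
vertex 0.96 3.68 3.42
vertex 0.719 4.147 3.547
endloop
endfacet
facet normal -0.854 -0.329 -0.403
outer loop
vertex -0.679 3.047 2.645
vertex -0.919 3.513 2.773
vertex -0.646 3.329 2.345
endloop
endfacet
facet normal 0.515 -0.652 -0.556
outer loop
vertex -0.679 3.047 2.645
vertex -0.646 3.329 2.345
vertex 0.96 3.68 3.42
endloop
endfacet
facet normal 0.515 -0.651 -0.557
outer loop
vertex 0.96 3.68 3.42
vertex -0.646 3.329 2.345
vertex 0.993 3.963 3.12
endloop
endfacet
facet normal 0.853 0.330 0.405
outer loop
vertex 0.96 3.68 3.42
vertex 0.993 3.963 3.12
vertex 0.719 4.147 3.547
endloop
endfacet
facet normal -0.913 -0.115 -0.391
outer loop
vertex 2.444 0.011 -1.465
vertex 2.315 1.063 -1.473
vertex 3.071 0.077 -2.947
endloop
endfacet
facet normal 0.122 -0.993 0.007
outer loop
vertex 3.865 0.177 -2.607
vertex 2.444 0.011 -1.465
vertex 3.071 0.077 -2.947
endloop
endfacet
facet normal -0.913 -0.115 -0.391
outer loop
vertex 3.071 0.077 -2.947
vertex 2.315 1.063 -1.473
vertex 2.942 1.129 -2.955
endloop
endfacet
facet normal 0.389 0.041 -0.920
outer loop
vertex 2.942 1.129 -2.955
vertex 3.865 0.177 -2.607
vertex 3.071 0.077 -2.947
endloop
endfacet
facet normal -0.389 -0.041 0.920
outer loop
vertex 2.444 0.011 -1.465
vertex 3.109 1.163 -1.133
vertex 2.315 1.063 -1.473
endloop
endfacet
facet normal 0.122 -0.993 0.007
outer loop
vertex 3.238 0.111 -1.125
vertex 2.444 0.011 -1.465
vertex 3.865 0.177 -2.607
endloop
endfacet
facet normal -0.389 -0.041 0.920
outer loop
vertex 3.238 0.111 -1.125
vertex 3.109 1.163 -1.133
vertex 2.444 0.011 -1.465
endloop
endfacet
facet normal -0.122 0.993 -0.007
outer loop
vertex 2.315 1.063 -1.473
vertex 3.109 1.163 -1.133
vertex 2.942 1.129 -2.955
endloop
endfacet
facet normal 0.389 0.041 -0.920
outer loop
vertex 3.736 1.229 -2.615
vertex 3.865 0.177 -2.607
vertex 2.942 1.129 -2.955
endloop
endfacet
facet normal -0.122 0.993 -0.007
outer loop
vertex 2.942 1.129 -2.955
vertex 3.109 1.163 -1.133
vertex 3.736 1.229 -2.615
endloop
endfacet
facet normal 0.913 0.115 0.391
outer loop
vertex 3.736 1.229 -2.615
vertex 3.238 0.111 -1.125
vertex 3.865 0.177 -2.607
endloop
endfacet
facet normal 0.913 0.115 0.391
outer loop
vertex 3.109 1.163 -1.133
vertex 3.238 0.111 -1.125
vertex 3.736 1.229 -2.615
endloop
endfacet

endsolid


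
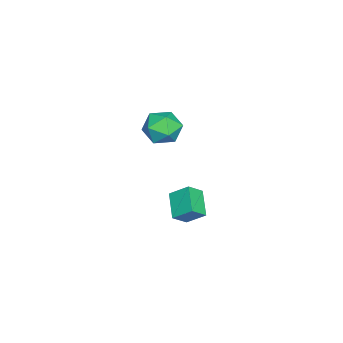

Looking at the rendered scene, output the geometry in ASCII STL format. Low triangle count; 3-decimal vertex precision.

solid 
facet normal -0.297 0.879 -0.372
outer loop
vertex -2.53 -0.971 2.115
vertex -3.421 -1.165 2.368
vertex -2.846 -0.716 2.97
endloop
endfacet
facet normal 0.376 0.917 -0.135
outer loop
vertex -2.53 -0.971 2.115
vertex -2.846 -0.716 2.97
vertex -1.979 -1.085 2.876
endloop
endfacet
facet normal 0.761 0.430 -0.486
outer loop
vertex -2.53 -0.971 2.115
vertex -1.979 -1.085 2.876
vertex -2.019 -1.761 2.215
endloop
endfacet
facet normal 0.326 0.092 -0.941
outer loop
vertex -2.53 -0.971 2.115
vertex -2.019 -1.761 2.215
vertex -2.91 -1.811 1.901
endloop
endfacet
facet normal -0.327 0.370 -0.870
outer loop
vertex -2.53 -0.971 2.115
vertex -2.91 -1.811 1.901
vertex -3.421 -1.165 2.368
endloop
endfacet
facet normal 0.376 0.741 0.557
outer loop
vertex -1.979 -1.085 2.876
vertex -2.846 -0.716 2.97
vertex -2.53 -1.349 3.599
endloop
endfacet
facet normal -0.713 0.680 0.173
outer loop
vertex -2.846 -0.716 2.97
vertex -3.421 -1.165 2.368
vertex -3.421 -1.399 3.285
endloop
endfacet
facet normal -0.761 -0.145 -0.633
outer loop
vertex -3.421 -1.165 2.368
vertex -2.91 -1.811 1.901
vertex -3.461 -2.075 2.624
endloop
endfacet
facet normal 0.297 -0.594 -0.747
outer loop
vertex -2.91 -1.811 1.901
vertex -2.019 -1.761 2.215
vertex -2.594 -2.444 2.53
endloop
endfacet
facet normal 0.999 -0.047 -0.012
outer loop
vertex -2.019 -1.761 2.215
vertex -1.979 -1.085 2.876
vertex -2.019 -1.995 3.132
endloop
endfacet
facet normal -0.326 -0.092 0.941
outer loop
vertex -2.91 -2.189 3.385
vertex -2.53 -1.349 3.599
vertex -3.421 -1.399 3.285
endloop
endfacet
facet normal -0.761 -0.430 0.486
outer loop
vertex -2.91 -2.189 3.385
vertex -3.421 -1.399 3.285
vertex -3.461 -2.075 2.624
endloop
endfacet
facet normal -0.376 -0.917 0.135
outer loop
vertex -2.91 -2.189 3.385
vertex -3.461 -2.075 2.624
vertex -2.594 -2.444 2.53
endloop
endfacet
facet normal 0.297 -0.879 0.372
outer loop
vertex -2.91 -2.189 3.385
vertex -2.594 -2.444 2.53
vertex -2.019 -1.995 3.132
endloop
endfacet
facet normal 0.327 -0.370 0.870
outer loop
vertex -2.91 -2.189 3.385
vertex -2.019 -1.995 3.132
vertex -2.53 -1.349 3.599
endloop
endfacet
facet normal -0.297 0.594 0.747
outer loop
vertex -3.421 -1.399 3.285
vertex -2.53 -1.349 3.599
vertex -2.846 -0.716 2.97
endloop
endfacet
facet normal -0.999 0.047 0.012
outer loop
vertex -3.461 -2.075 2.624
vertex -3.421 -1.399 3.285
vertex -3.421 -1.165 2.368
endloop
endfacet
facet normal -0.376 -0.741 -0.557
outer loop
vertex -2.594 -2.444 2.53
vertex -3.461 -2.075 2.624
vertex -2.91 -1.811 1.901
endloop
endfacet
facet normal 0.713 -0.680 -0.173
outer loop
vertex -2.019 -1.995 3.132
vertex -2.594 -2.444 2.53
vertex -2.019 -1.761 2.215
endloop
endfacet
facet normal 0.761 0.145 0.633
outer loop
vertex -2.53 -1.349 3.599
vertex -2.019 -1.995 3.132
vertex -1.979 -1.085 2.876
endloop
endfacet
facet normal -0.575 0.515 -0.636
outer loop
vertex -4.195 -0.217 -2.174
vertex -3.059 0.255 -2.82
vertex -4.222 -1.091 -2.857
endloop
endfacet
facet normal -0.817 -0.339 0.466
outer loop
vertex -3.681 -1.575 -2.26
vertex -4.195 -0.217 -2.174
vertex -4.222 -1.091 -2.857
endloop
endfacet
facet normal -0.575 0.514 -0.636
outer loop
vertex -4.222 -1.091 -2.857
vertex -3.059 0.255 -2.82
vertex -3.085 -0.62 -3.504
endloop
endfacet
facet normal -0.024 -0.787 -0.616
outer loop
vertex -3.085 -0.62 -3.504
vertex -3.681 -1.575 -2.26
vertex -4.222 -1.091 -2.857
endloop
endfacet
facet normal 0.024 0.787 0.617
outer loop
vertex -4.195 -0.217 -2.174
vertex -2.518 -0.229 -2.223
vertex -3.059 0.255 -2.82
endloop
endfacet
facet normal -0.818 -0.339 0.465
outer loop
vertex -3.655 -0.7 -1.576
vertex -4.195 -0.217 -2.174
vertex -3.681 -1.575 -2.26
endloop
endfacet
facet normal 0.024 0.788 0.615
outer loop
vertex -3.655 -0.7 -1.576
vertex -2.518 -0.229 -2.223
vertex -4.195 -0.217 -2.174
endloop
endfacet
facet normal 0.817 0.340 -0.465
outer loop
vertex -3.059 0.255 -2.82
vertex -2.518 -0.229 -2.223
vertex -3.085 -0.62 -3.504
endloop
endfacet
facet normal -0.023 -0.788 -0.616
outer loop
vertex -2.545 -1.103 -2.906
vertex -3.681 -1.575 -2.26
vertex -3.085 -0.62 -3.504
endloop
endfacet
facet normal 0.818 0.338 -0.465
outer loop
vertex -3.085 -0.62 -3.504
vertex -2.518 -0.229 -2.223
vertex -2.545 -1.103 -2.906
endloop
endfacet
facet normal 0.575 -0.514 0.636
outer loop
vertex -2.545 -1.103 -2.906
vertex -3.655 -0.7 -1.576
vertex -3.681 -1.575 -2.26
endloop
endfacet
facet normal 0.575 -0.515 0.636
outer loop
vertex -2.518 -0.229 -2.223
vertex -3.655 -0.7 -1.576
vertex -2.545 -1.103 -2.906
endloop
endfacet

endsolid


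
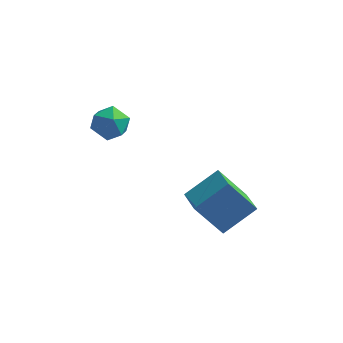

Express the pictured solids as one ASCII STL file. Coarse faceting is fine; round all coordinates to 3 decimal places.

solid 
facet normal -0.979 0.047 0.199
outer loop
vertex -3.867 -1.583 1.168
vertex -3.97 -2.189 0.802
vertex -3.829 -2.213 1.503
endloop
endfacet
facet normal -0.598 0.348 0.722
outer loop
vertex -3.867 -1.583 1.168
vertex -3.829 -2.213 1.503
vertex -3.353 -1.7 1.65
endloop
endfacet
facet normal -0.211 0.875 0.437
outer loop
vertex -3.867 -1.583 1.168
vertex -3.353 -1.7 1.65
vertex -3.2 -1.359 1.041
endloop
endfacet
facet normal -0.352 0.899 -0.262
outer loop
vertex -3.867 -1.583 1.168
vertex -3.2 -1.359 1.041
vertex -3.582 -1.661 0.517
endloop
endfacet
facet normal -0.827 0.387 -0.408
outer loop
vertex -3.867 -1.583 1.168
vertex -3.582 -1.661 0.517
vertex -3.97 -2.189 0.802
endloop
endfacet
facet normal -0.148 -0.143 0.979
outer loop
vertex -3.353 -1.7 1.65
vertex -3.829 -2.213 1.503
vertex -3.138 -2.379 1.583
endloop
endfacet
facet normal -0.765 -0.630 0.132
outer loop
vertex -3.829 -2.213 1.503
vertex -3.97 -2.189 0.802
vertex -3.52 -2.681 1.059
endloop
endfacet
facet normal -0.517 -0.080 -0.852
outer loop
vertex -3.97 -2.189 0.802
vertex -3.582 -1.661 0.517
vertex -3.367 -2.34 0.45
endloop
endfacet
facet normal 0.251 0.748 -0.614
outer loop
vertex -3.582 -1.661 0.517
vertex -3.2 -1.359 1.041
vertex -2.891 -1.827 0.597
endloop
endfacet
facet normal 0.480 0.709 0.517
outer loop
vertex -3.2 -1.359 1.041
vertex -3.353 -1.7 1.65
vertex -2.75 -1.851 1.298
endloop
endfacet
facet normal 0.352 -0.899 0.262
outer loop
vertex -2.853 -2.457 0.932
vertex -3.138 -2.379 1.583
vertex -3.52 -2.681 1.059
endloop
endfacet
facet normal 0.211 -0.875 -0.437
outer loop
vertex -2.853 -2.457 0.932
vertex -3.52 -2.681 1.059
vertex -3.367 -2.34 0.45
endloop
endfacet
facet normal 0.598 -0.348 -0.722
outer loop
vertex -2.853 -2.457 0.932
vertex -3.367 -2.34 0.45
vertex -2.891 -1.827 0.597
endloop
endfacet
facet normal 0.979 -0.047 -0.199
outer loop
vertex -2.853 -2.457 0.932
vertex -2.891 -1.827 0.597
vertex -2.75 -1.851 1.298
endloop
endfacet
facet normal 0.827 -0.387 0.408
outer loop
vertex -2.853 -2.457 0.932
vertex -2.75 -1.851 1.298
vertex -3.138 -2.379 1.583
endloop
endfacet
facet normal -0.251 -0.748 0.614
outer loop
vertex -3.52 -2.681 1.059
vertex -3.138 -2.379 1.583
vertex -3.829 -2.213 1.503
endloop
endfacet
facet normal -0.480 -0.709 -0.517
outer loop
vertex -3.367 -2.34 0.45
vertex -3.52 -2.681 1.059
vertex -3.97 -2.189 0.802
endloop
endfacet
facet normal 0.148 0.143 -0.979
outer loop
vertex -2.891 -1.827 0.597
vertex -3.367 -2.34 0.45
vertex -3.582 -1.661 0.517
endloop
endfacet
facet normal 0.765 0.630 -0.132
outer loop
vertex -2.75 -1.851 1.298
vertex -2.891 -1.827 0.597
vertex -3.2 -1.359 1.041
endloop
endfacet
facet normal 0.517 0.080 0.852
outer loop
vertex -3.138 -2.379 1.583
vertex -2.75 -1.851 1.298
vertex -3.353 -1.7 1.65
endloop
endfacet
facet normal -0.637 -0.543 -0.547
outer loop
vertex -0.427 -2.672 -2.079
vertex -0.997 -1.734 -2.346
vertex 0.494 -2.473 -3.348
endloop
endfacet
facet normal 0.505 -0.830 0.236
outer loop
vertex 1.417 -1.686 -2.554
vertex -0.427 -2.672 -2.079
vertex 0.494 -2.473 -3.348
endloop
endfacet
facet normal -0.637 -0.543 -0.547
outer loop
vertex 0.494 -2.473 -3.348
vertex -0.997 -1.734 -2.346
vertex -0.077 -1.535 -3.615
endloop
endfacet
facet normal 0.583 0.126 -0.803
outer loop
vertex -0.077 -1.535 -3.615
vertex 1.417 -1.686 -2.554
vertex 0.494 -2.473 -3.348
endloop
endfacet
facet normal -0.583 -0.126 0.803
outer loop
vertex -0.427 -2.672 -2.079
vertex -0.074 -0.947 -1.552
vertex -0.997 -1.734 -2.346
endloop
endfacet
facet normal 0.505 -0.830 0.236
outer loop
vertex 0.497 -1.885 -1.285
vertex -0.427 -2.672 -2.079
vertex 1.417 -1.686 -2.554
endloop
endfacet
facet normal -0.583 -0.126 0.803
outer loop
vertex 0.497 -1.885 -1.285
vertex -0.074 -0.947 -1.552
vertex -0.427 -2.672 -2.079
endloop
endfacet
facet normal -0.505 0.830 -0.236
outer loop
vertex -0.997 -1.734 -2.346
vertex -0.074 -0.947 -1.552
vertex -0.077 -1.535 -3.615
endloop
endfacet
facet normal 0.583 0.126 -0.803
outer loop
vertex 0.847 -0.748 -2.821
vertex 1.417 -1.686 -2.554
vertex -0.077 -1.535 -3.615
endloop
endfacet
facet normal -0.505 0.830 -0.236
outer loop
vertex -0.077 -1.535 -3.615
vertex -0.074 -0.947 -1.552
vertex 0.847 -0.748 -2.821
endloop
endfacet
facet normal 0.637 0.543 0.547
outer loop
vertex 0.847 -0.748 -2.821
vertex 0.497 -1.885 -1.285
vertex 1.417 -1.686 -2.554
endloop
endfacet
facet normal 0.637 0.543 0.547
outer loop
vertex -0.074 -0.947 -1.552
vertex 0.497 -1.885 -1.285
vertex 0.847 -0.748 -2.821
endloop
endfacet

endsolid


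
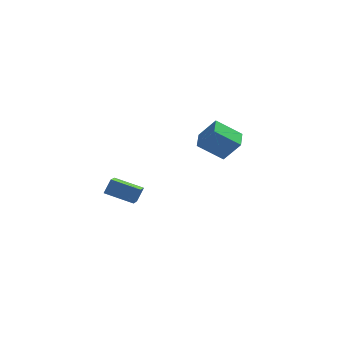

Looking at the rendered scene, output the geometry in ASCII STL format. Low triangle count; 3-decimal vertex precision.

solid 
facet normal -0.805 0.084 0.588
outer loop
vertex 3.075 3.222 -1.505
vertex 3.302 4.599 -1.392
vertex 2.024 3.516 -2.986
endloop
endfacet
facet normal -0.162 -0.984 -0.081
outer loop
vertex 3.698 3.341 -4.208
vertex 3.075 3.222 -1.505
vertex 2.024 3.516 -2.986
endloop
endfacet
facet normal -0.805 0.084 0.588
outer loop
vertex 2.024 3.516 -2.986
vertex 3.302 4.599 -1.392
vertex 2.251 4.893 -2.873
endloop
endfacet
facet normal -0.571 0.160 -0.805
outer loop
vertex 2.251 4.893 -2.873
vertex 3.698 3.341 -4.208
vertex 2.024 3.516 -2.986
endloop
endfacet
facet normal 0.571 -0.160 0.805
outer loop
vertex 3.075 3.222 -1.505
vertex 4.976 4.424 -2.614
vertex 3.302 4.599 -1.392
endloop
endfacet
facet normal -0.162 -0.984 -0.081
outer loop
vertex 4.749 3.047 -2.727
vertex 3.075 3.222 -1.505
vertex 3.698 3.341 -4.208
endloop
endfacet
facet normal 0.571 -0.160 0.805
outer loop
vertex 4.749 3.047 -2.727
vertex 4.976 4.424 -2.614
vertex 3.075 3.222 -1.505
endloop
endfacet
facet normal 0.162 0.984 0.081
outer loop
vertex 3.302 4.599 -1.392
vertex 4.976 4.424 -2.614
vertex 2.251 4.893 -2.873
endloop
endfacet
facet normal -0.571 0.160 -0.805
outer loop
vertex 3.925 4.718 -4.095
vertex 3.698 3.341 -4.208
vertex 2.251 4.893 -2.873
endloop
endfacet
facet normal 0.162 0.984 0.081
outer loop
vertex 2.251 4.893 -2.873
vertex 4.976 4.424 -2.614
vertex 3.925 4.718 -4.095
endloop
endfacet
facet normal 0.805 -0.084 -0.588
outer loop
vertex 3.925 4.718 -4.095
vertex 4.749 3.047 -2.727
vertex 3.698 3.341 -4.208
endloop
endfacet
facet normal 0.805 -0.084 -0.588
outer loop
vertex 4.976 4.424 -2.614
vertex 4.749 3.047 -2.727
vertex 3.925 4.718 -4.095
endloop
endfacet
facet normal -0.417 -0.423 -0.805
outer loop
vertex -2.352 -5.273 -1.958
vertex -4.053 -4.67 -1.394
vertex -2.085 -3.534 -3.011
endloop
endfacet
facet normal 0.899 -0.319 -0.299
outer loop
vertex -1.647 -3.09 -2.166
vertex -2.352 -5.273 -1.958
vertex -2.085 -3.534 -3.011
endloop
endfacet
facet normal -0.417 -0.423 -0.805
outer loop
vertex -2.085 -3.534 -3.011
vertex -4.053 -4.67 -1.394
vertex -3.785 -2.931 -2.447
endloop
endfacet
facet normal 0.131 0.848 -0.513
outer loop
vertex -3.785 -2.931 -2.447
vertex -1.647 -3.09 -2.166
vertex -2.085 -3.534 -3.011
endloop
endfacet
facet normal -0.130 -0.848 0.513
outer loop
vertex -2.352 -5.273 -1.958
vertex -3.615 -4.226 -0.549
vertex -4.053 -4.67 -1.394
endloop
endfacet
facet normal 0.900 -0.319 -0.298
outer loop
vertex -1.915 -4.829 -1.113
vertex -2.352 -5.273 -1.958
vertex -1.647 -3.09 -2.166
endloop
endfacet
facet normal -0.131 -0.848 0.513
outer loop
vertex -1.915 -4.829 -1.113
vertex -3.615 -4.226 -0.549
vertex -2.352 -5.273 -1.958
endloop
endfacet
facet normal -0.899 0.319 0.298
outer loop
vertex -4.053 -4.67 -1.394
vertex -3.615 -4.226 -0.549
vertex -3.785 -2.931 -2.447
endloop
endfacet
facet normal 0.131 0.848 -0.513
outer loop
vertex -3.348 -2.487 -1.602
vertex -1.647 -3.09 -2.166
vertex -3.785 -2.931 -2.447
endloop
endfacet
facet normal -0.900 0.319 0.298
outer loop
vertex -3.785 -2.931 -2.447
vertex -3.615 -4.226 -0.549
vertex -3.348 -2.487 -1.602
endloop
endfacet
facet normal 0.417 0.423 0.805
outer loop
vertex -3.348 -2.487 -1.602
vertex -1.915 -4.829 -1.113
vertex -1.647 -3.09 -2.166
endloop
endfacet
facet normal 0.417 0.423 0.804
outer loop
vertex -3.615 -4.226 -0.549
vertex -1.915 -4.829 -1.113
vertex -3.348 -2.487 -1.602
endloop
endfacet

endsolid


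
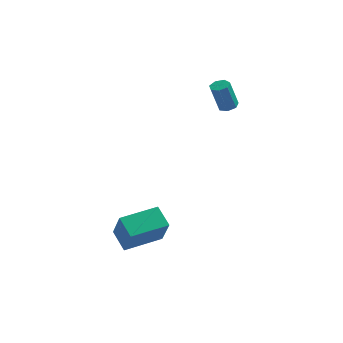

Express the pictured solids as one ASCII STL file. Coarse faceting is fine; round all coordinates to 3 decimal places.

solid 
facet normal 0.278 0.032 -0.960
outer loop
vertex 3.964 1.694 2.935
vertex 3.583 2.034 2.836
vertex 4.073 2.13 2.981
endloop
endfacet
facet normal 0.930 -0.260 0.261
outer loop
vertex 3.964 1.694 2.935
vertex 4.073 2.13 2.981
vertex 3.538 1.646 4.404
endloop
endfacet
facet normal 0.930 -0.260 0.261
outer loop
vertex 3.538 1.646 4.404
vertex 4.073 2.13 2.981
vertex 3.647 2.082 4.45
endloop
endfacet
facet normal -0.280 -0.031 0.960
outer loop
vertex 3.538 1.646 4.404
vertex 3.647 2.082 4.45
vertex 3.157 1.986 4.304
endloop
endfacet
facet normal 0.278 0.030 -0.960
outer loop
vertex 4.073 2.13 2.981
vertex 3.583 2.034 2.836
vertex 3.813 2.493 2.917
endloop
endfacet
facet normal 0.768 0.593 0.242
outer loop
vertex 4.073 2.13 2.981
vertex 3.813 2.493 2.917
vertex 3.647 2.082 4.45
endloop
endfacet
facet normal 0.768 0.593 0.242
outer loop
vertex 3.647 2.082 4.45
vertex 3.813 2.493 2.917
vertex 3.387 2.445 4.386
endloop
endfacet
facet normal -0.280 -0.031 0.960
outer loop
vertex 3.647 2.082 4.45
vertex 3.387 2.445 4.386
vertex 3.157 1.986 4.304
endloop
endfacet
facet normal 0.278 0.030 -0.960
outer loop
vertex 3.813 2.493 2.917
vertex 3.583 2.034 2.836
vertex 3.379 2.511 2.792
endloop
endfacet
facet normal 0.030 0.999 0.041
outer loop
vertex 3.813 2.493 2.917
vertex 3.379 2.511 2.792
vertex 3.387 2.445 4.386
endloop
endfacet
facet normal 0.030 0.999 0.041
outer loop
vertex 3.387 2.445 4.386
vertex 3.379 2.511 2.792
vertex 2.954 2.463 4.261
endloop
endfacet
facet normal -0.278 -0.032 0.960
outer loop
vertex 3.387 2.445 4.386
vertex 2.954 2.463 4.261
vertex 3.157 1.986 4.304
endloop
endfacet
facet normal 0.278 0.030 -0.960
outer loop
vertex 3.379 2.511 2.792
vertex 3.583 2.034 2.836
vertex 3.099 2.169 2.7
endloop
endfacet
facet normal -0.734 0.652 -0.191
outer loop
vertex 3.379 2.511 2.792
vertex 3.099 2.169 2.7
vertex 2.954 2.463 4.261
endloop
endfacet
facet normal -0.734 0.652 -0.191
outer loop
vertex 2.954 2.463 4.261
vertex 3.099 2.169 2.7
vertex 2.674 2.121 4.169
endloop
endfacet
facet normal -0.277 -0.031 0.960
outer loop
vertex 2.954 2.463 4.261
vertex 2.674 2.121 4.169
vertex 3.157 1.986 4.304
endloop
endfacet
facet normal 0.278 0.031 -0.960
outer loop
vertex 3.099 2.169 2.7
vertex 3.583 2.034 2.836
vertex 3.183 1.726 2.71
endloop
endfacet
facet normal -0.942 -0.185 -0.279
outer loop
vertex 3.099 2.169 2.7
vertex 3.183 1.726 2.71
vertex 2.674 2.121 4.169
endloop
endfacet
facet normal -0.942 -0.185 -0.279
outer loop
vertex 2.674 2.121 4.169
vertex 3.183 1.726 2.71
vertex 2.758 1.678 4.179
endloop
endfacet
facet normal -0.277 -0.031 0.960
outer loop
vertex 2.674 2.121 4.169
vertex 2.758 1.678 4.179
vertex 3.157 1.986 4.304
endloop
endfacet
facet normal 0.277 0.033 -0.960
outer loop
vertex 3.183 1.726 2.71
vertex 3.583 2.034 2.836
vertex 3.568 1.515 2.814
endloop
endfacet
facet normal -0.442 -0.883 -0.157
outer loop
vertex 3.183 1.726 2.71
vertex 3.568 1.515 2.814
vertex 2.758 1.678 4.179
endloop
endfacet
facet normal -0.443 -0.883 -0.157
outer loop
vertex 2.758 1.678 4.179
vertex 3.568 1.515 2.814
vertex 3.142 1.467 4.283
endloop
endfacet
facet normal -0.277 -0.031 0.960
outer loop
vertex 2.758 1.678 4.179
vertex 3.142 1.467 4.283
vertex 3.157 1.986 4.304
endloop
endfacet
facet normal 0.279 0.033 -0.960
outer loop
vertex 3.568 1.515 2.814
vertex 3.583 2.034 2.836
vertex 3.964 1.694 2.935
endloop
endfacet
facet normal 0.389 -0.917 0.083
outer loop
vertex 3.568 1.515 2.814
vertex 3.964 1.694 2.935
vertex 3.142 1.467 4.283
endloop
endfacet
facet normal 0.389 -0.917 0.083
outer loop
vertex 3.142 1.467 4.283
vertex 3.964 1.694 2.935
vertex 3.538 1.646 4.404
endloop
endfacet
facet normal -0.279 -0.031 0.960
outer loop
vertex 3.142 1.467 4.283
vertex 3.538 1.646 4.404
vertex 3.157 1.986 4.304
endloop
endfacet
facet normal -0.865 -0.500 -0.039
outer loop
vertex -0.741 -4.413 -1.796
vertex -1.302 -3.487 -1.234
vertex -1.1 -3.668 -3.383
endloop
endfacet
facet normal 0.459 -0.760 -0.460
outer loop
vertex 0.622 -2.673 -3.306
vertex -0.741 -4.413 -1.796
vertex -1.1 -3.668 -3.383
endloop
endfacet
facet normal -0.865 -0.500 -0.039
outer loop
vertex -1.1 -3.668 -3.383
vertex -1.302 -3.487 -1.234
vertex -1.661 -2.742 -2.822
endloop
endfacet
facet normal -0.201 0.416 -0.887
outer loop
vertex -1.661 -2.742 -2.822
vertex 0.622 -2.673 -3.306
vertex -1.1 -3.668 -3.383
endloop
endfacet
facet normal 0.201 -0.416 0.887
outer loop
vertex -0.741 -4.413 -1.796
vertex 0.42 -2.492 -1.157
vertex -1.302 -3.487 -1.234
endloop
endfacet
facet normal 0.460 -0.760 -0.460
outer loop
vertex 0.981 -3.418 -1.718
vertex -0.741 -4.413 -1.796
vertex 0.622 -2.673 -3.306
endloop
endfacet
facet normal 0.200 -0.416 0.887
outer loop
vertex 0.981 -3.418 -1.718
vertex 0.42 -2.492 -1.157
vertex -0.741 -4.413 -1.796
endloop
endfacet
facet normal -0.460 0.760 0.460
outer loop
vertex -1.302 -3.487 -1.234
vertex 0.42 -2.492 -1.157
vertex -1.661 -2.742 -2.822
endloop
endfacet
facet normal -0.201 0.417 -0.887
outer loop
vertex 0.061 -1.747 -2.744
vertex 0.622 -2.673 -3.306
vertex -1.661 -2.742 -2.822
endloop
endfacet
facet normal -0.460 0.759 0.460
outer loop
vertex -1.661 -2.742 -2.822
vertex 0.42 -2.492 -1.157
vertex 0.061 -1.747 -2.744
endloop
endfacet
facet normal 0.865 0.500 0.039
outer loop
vertex 0.061 -1.747 -2.744
vertex 0.981 -3.418 -1.718
vertex 0.622 -2.673 -3.306
endloop
endfacet
facet normal 0.865 0.500 0.039
outer loop
vertex 0.42 -2.492 -1.157
vertex 0.981 -3.418 -1.718
vertex 0.061 -1.747 -2.744
endloop
endfacet

endsolid


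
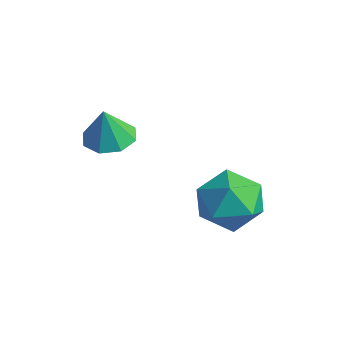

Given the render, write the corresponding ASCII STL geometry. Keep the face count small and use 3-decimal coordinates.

solid 
facet normal -0.804 -0.587 -0.093
outer loop
vertex 2.035 0.874 -2.137
vertex 2.587 0.189 -2.588
vertex 2.485 0.173 -1.605
endloop
endfacet
facet normal -0.854 -0.178 0.489
outer loop
vertex 2.035 0.874 -2.137
vertex 2.485 0.173 -1.605
vertex 2.475 1.107 -1.283
endloop
endfacet
facet normal -0.815 0.506 0.282
outer loop
vertex 2.035 0.874 -2.137
vertex 2.475 1.107 -1.283
vertex 2.572 1.701 -2.068
endloop
endfacet
facet normal -0.741 0.517 -0.428
outer loop
vertex 2.035 0.874 -2.137
vertex 2.572 1.701 -2.068
vertex 2.641 1.133 -2.874
endloop
endfacet
facet normal -0.735 -0.158 -0.660
outer loop
vertex 2.035 0.874 -2.137
vertex 2.641 1.133 -2.874
vertex 2.587 0.189 -2.588
endloop
endfacet
facet normal -0.291 -0.315 0.904
outer loop
vertex 2.475 1.107 -1.283
vertex 2.485 0.173 -1.605
vertex 3.299 0.567 -1.206
endloop
endfacet
facet normal -0.210 -0.977 -0.038
outer loop
vertex 2.485 0.173 -1.605
vertex 2.587 0.189 -2.588
vertex 3.368 -0.001 -2.012
endloop
endfacet
facet normal -0.097 -0.284 -0.954
outer loop
vertex 2.587 0.189 -2.588
vertex 2.641 1.133 -2.874
vertex 3.465 0.593 -2.797
endloop
endfacet
facet normal -0.108 0.808 -0.579
outer loop
vertex 2.641 1.133 -2.874
vertex 2.572 1.701 -2.068
vertex 3.455 1.527 -2.475
endloop
endfacet
facet normal -0.228 0.790 0.569
outer loop
vertex 2.572 1.701 -2.068
vertex 2.475 1.107 -1.283
vertex 3.353 1.511 -1.492
endloop
endfacet
facet normal 0.741 -0.517 0.428
outer loop
vertex 3.905 0.826 -1.943
vertex 3.299 0.567 -1.206
vertex 3.368 -0.001 -2.012
endloop
endfacet
facet normal 0.815 -0.506 -0.282
outer loop
vertex 3.905 0.826 -1.943
vertex 3.368 -0.001 -2.012
vertex 3.465 0.593 -2.797
endloop
endfacet
facet normal 0.854 0.178 -0.489
outer loop
vertex 3.905 0.826 -1.943
vertex 3.465 0.593 -2.797
vertex 3.455 1.527 -2.475
endloop
endfacet
facet normal 0.804 0.587 0.093
outer loop
vertex 3.905 0.826 -1.943
vertex 3.455 1.527 -2.475
vertex 3.353 1.511 -1.492
endloop
endfacet
facet normal 0.735 0.158 0.660
outer loop
vertex 3.905 0.826 -1.943
vertex 3.353 1.511 -1.492
vertex 3.299 0.567 -1.206
endloop
endfacet
facet normal 0.108 -0.808 0.579
outer loop
vertex 3.368 -0.001 -2.012
vertex 3.299 0.567 -1.206
vertex 2.485 0.173 -1.605
endloop
endfacet
facet normal 0.228 -0.790 -0.569
outer loop
vertex 3.465 0.593 -2.797
vertex 3.368 -0.001 -2.012
vertex 2.587 0.189 -2.588
endloop
endfacet
facet normal 0.291 0.315 -0.904
outer loop
vertex 3.455 1.527 -2.475
vertex 3.465 0.593 -2.797
vertex 2.641 1.133 -2.874
endloop
endfacet
facet normal 0.210 0.977 0.038
outer loop
vertex 3.353 1.511 -1.492
vertex 3.455 1.527 -2.475
vertex 2.572 1.701 -2.068
endloop
endfacet
facet normal 0.097 0.284 0.954
outer loop
vertex 3.299 0.567 -1.206
vertex 3.353 1.511 -1.492
vertex 2.475 1.107 -1.283
endloop
endfacet
facet normal -0.048 0.181 -0.982
outer loop
vertex 1.394 -1.96 0.066
vertex 1.004 -1.392 0.19
vertex 1.69 -1.518 0.133
endloop
endfacet
facet normal 0.739 -0.553 0.385
outer loop
vertex 1.394 -1.96 0.066
vertex 1.69 -1.518 0.133
vertex 1.056 -1.588 1.25
endloop
endfacet
facet normal -0.048 0.180 -0.982
outer loop
vertex 1.69 -1.518 0.133
vertex 1.004 -1.392 0.19
vertex 1.584 -1.002 0.233
endloop
endfacet
facet normal 0.865 0.082 0.496
outer loop
vertex 1.69 -1.518 0.133
vertex 1.584 -1.002 0.233
vertex 1.056 -1.588 1.25
endloop
endfacet
facet normal -0.049 0.181 -0.982
outer loop
vertex 1.584 -1.002 0.233
vertex 1.004 -1.392 0.19
vertex 1.138 -0.715 0.308
endloop
endfacet
facet normal 0.498 0.614 0.612
outer loop
vertex 1.584 -1.002 0.233
vertex 1.138 -0.715 0.308
vertex 1.056 -1.588 1.25
endloop
endfacet
facet normal -0.049 0.181 -0.982
outer loop
vertex 1.138 -0.715 0.308
vertex 1.004 -1.392 0.19
vertex 0.613 -0.825 0.314
endloop
endfacet
facet normal -0.146 0.732 0.666
outer loop
vertex 1.138 -0.715 0.308
vertex 0.613 -0.825 0.314
vertex 1.056 -1.588 1.25
endloop
endfacet
facet normal -0.048 0.182 -0.982
outer loop
vertex 0.613 -0.825 0.314
vertex 1.004 -1.392 0.19
vertex 0.318 -1.266 0.247
endloop
endfacet
facet normal -0.689 0.366 0.625
outer loop
vertex 0.613 -0.825 0.314
vertex 0.318 -1.266 0.247
vertex 1.056 -1.588 1.25
endloop
endfacet
facet normal -0.048 0.182 -0.982
outer loop
vertex 0.318 -1.266 0.247
vertex 1.004 -1.392 0.19
vertex 0.424 -1.782 0.146
endloop
endfacet
facet normal -0.815 -0.268 0.514
outer loop
vertex 0.318 -1.266 0.247
vertex 0.424 -1.782 0.146
vertex 1.056 -1.588 1.25
endloop
endfacet
facet normal -0.048 0.182 -0.982
outer loop
vertex 0.424 -1.782 0.146
vertex 1.004 -1.392 0.19
vertex 0.87 -2.069 0.071
endloop
endfacet
facet normal -0.448 -0.801 0.397
outer loop
vertex 0.424 -1.782 0.146
vertex 0.87 -2.069 0.071
vertex 1.056 -1.588 1.25
endloop
endfacet
facet normal -0.047 0.182 -0.982
outer loop
vertex 0.87 -2.069 0.071
vertex 1.004 -1.392 0.19
vertex 1.394 -1.96 0.066
endloop
endfacet
facet normal 0.194 -0.919 0.344
outer loop
vertex 0.87 -2.069 0.071
vertex 1.394 -1.96 0.066
vertex 1.056 -1.588 1.25
endloop
endfacet

endsolid
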